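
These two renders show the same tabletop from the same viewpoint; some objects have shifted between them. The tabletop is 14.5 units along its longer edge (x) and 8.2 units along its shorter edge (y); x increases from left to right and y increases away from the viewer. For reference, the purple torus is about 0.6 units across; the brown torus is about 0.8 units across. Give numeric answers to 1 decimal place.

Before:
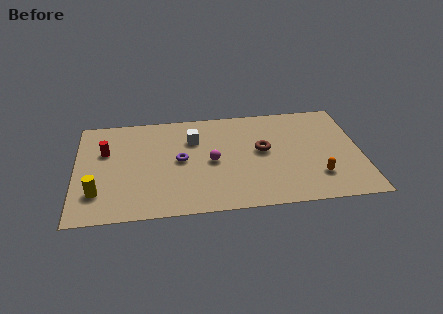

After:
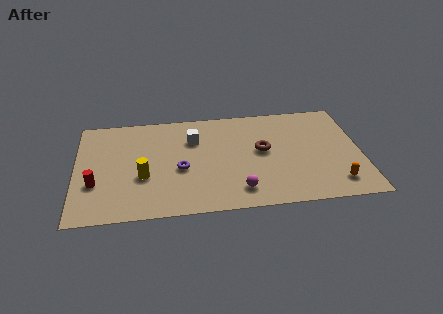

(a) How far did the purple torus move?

0.7

The purple torus was near (5.3, 4.2) before and (5.3, 3.5) after, so it travelled √(0.0² + 0.7²) ≈ 0.7 units.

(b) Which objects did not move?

the white cube and the brown torus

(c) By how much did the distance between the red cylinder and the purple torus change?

+0.4

The distance was about 4.0 in the first image and 4.4 in the second, so they moved 0.4 units further apart.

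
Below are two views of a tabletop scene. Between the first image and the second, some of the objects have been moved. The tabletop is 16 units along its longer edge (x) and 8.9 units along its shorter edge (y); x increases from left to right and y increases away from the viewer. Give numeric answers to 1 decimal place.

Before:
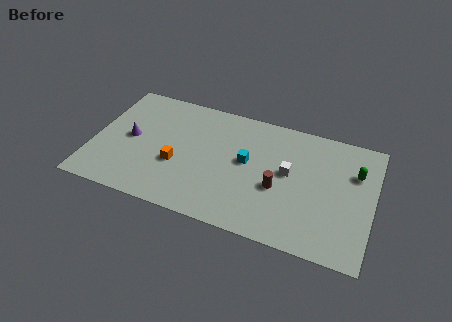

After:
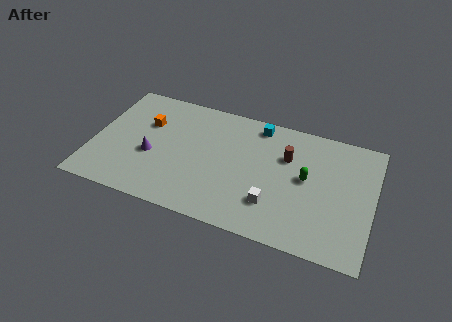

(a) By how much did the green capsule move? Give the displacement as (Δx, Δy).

(-2.7, -1.3)

The green capsule was at about (14.9, 6.1) and moved to about (12.2, 4.8).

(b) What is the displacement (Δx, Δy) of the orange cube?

(-2.0, 2.5)

The orange cube was at about (4.9, 3.4) and moved to about (2.9, 5.9).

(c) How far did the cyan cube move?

2.9

The cyan cube was near (8.8, 4.9) before and (9.2, 7.8) after, so it travelled √(0.4² + 2.9²) ≈ 2.9 units.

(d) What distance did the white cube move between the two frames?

2.6

The white cube moved from about (11.2, 4.9) to (10.5, 2.4), a distance of √(0.7² + 2.5²) ≈ 2.6.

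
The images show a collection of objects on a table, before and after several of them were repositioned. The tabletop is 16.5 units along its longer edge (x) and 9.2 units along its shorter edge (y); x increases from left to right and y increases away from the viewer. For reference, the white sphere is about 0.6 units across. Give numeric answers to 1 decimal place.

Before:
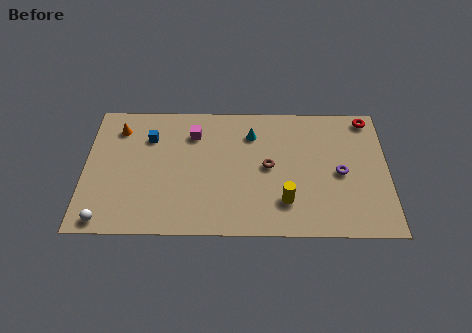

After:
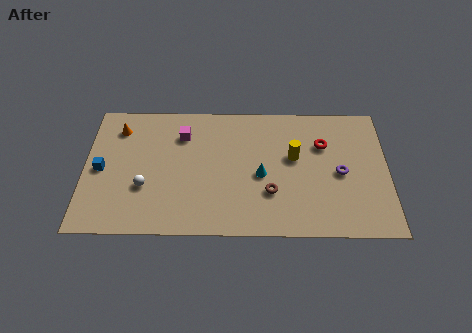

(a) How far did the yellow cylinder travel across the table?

3.1

From (10.9, 2.3) to (11.4, 5.4), the yellow cylinder covered √(0.5² + 3.1²) ≈ 3.1 units.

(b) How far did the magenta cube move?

0.6

The magenta cube moved from about (5.9, 7.0) to (5.3, 6.9), a distance of √(0.6² + 0.1²) ≈ 0.6.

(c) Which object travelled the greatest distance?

the blue cube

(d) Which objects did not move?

the orange cone and the purple torus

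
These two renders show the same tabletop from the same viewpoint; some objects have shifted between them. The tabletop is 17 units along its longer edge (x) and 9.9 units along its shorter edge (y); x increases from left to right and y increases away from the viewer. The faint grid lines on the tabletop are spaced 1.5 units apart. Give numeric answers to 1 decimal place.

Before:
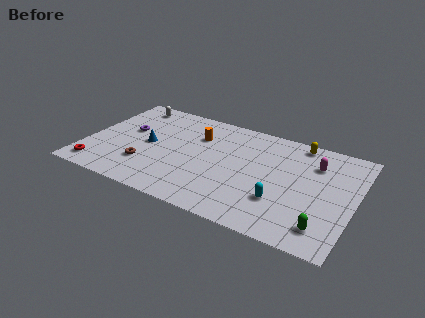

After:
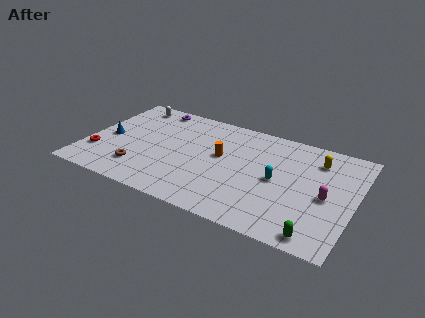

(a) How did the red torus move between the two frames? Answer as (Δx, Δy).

(-0.2, 1.4)

The red torus started near (1.1, 1.4) and ended near (0.9, 2.8).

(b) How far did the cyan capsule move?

1.8

From (12.6, 3.0) to (12.2, 4.8), the cyan capsule covered √(0.4² + 1.8²) ≈ 1.8 units.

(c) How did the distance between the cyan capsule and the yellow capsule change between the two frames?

-2.3

They were about 5.9 units apart before and 3.6 after — 2.3 units closer together.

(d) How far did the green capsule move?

0.9

From (15.4, 1.8) to (15.1, 1.0), the green capsule covered √(0.3² + 0.8²) ≈ 0.9 units.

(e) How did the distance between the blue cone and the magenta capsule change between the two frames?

+3.3

They were about 10.7 units apart before and 14.0 after — 3.3 units further apart.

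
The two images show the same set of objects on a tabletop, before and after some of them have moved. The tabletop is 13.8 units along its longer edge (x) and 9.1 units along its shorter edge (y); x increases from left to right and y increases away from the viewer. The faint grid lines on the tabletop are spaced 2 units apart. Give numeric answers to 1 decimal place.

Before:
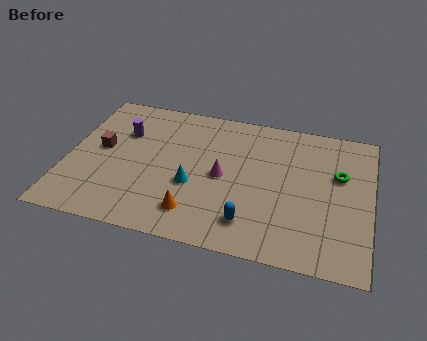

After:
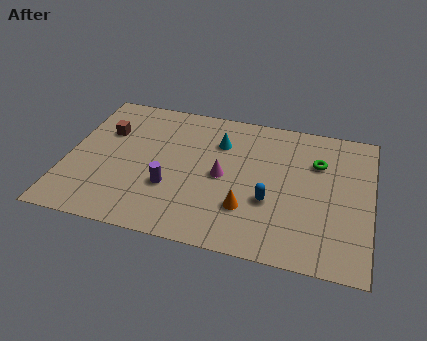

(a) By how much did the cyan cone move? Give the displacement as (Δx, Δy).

(1.0, 3.1)

The cyan cone started near (5.8, 3.5) and ended near (6.8, 6.6).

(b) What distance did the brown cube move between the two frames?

1.2

From (1.5, 4.9) to (1.6, 6.1), the brown cube covered √(0.1² + 1.2²) ≈ 1.2 units.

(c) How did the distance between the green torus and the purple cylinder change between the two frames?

-2.7

The distance was about 9.9 in the first image and 7.2 in the second, so they moved 2.7 units closer together.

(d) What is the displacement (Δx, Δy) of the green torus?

(-1.0, 0.6)

From the two frames, the green torus sits at roughly (12.3, 5.7) before and (11.3, 6.3) after.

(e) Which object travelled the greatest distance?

the purple cylinder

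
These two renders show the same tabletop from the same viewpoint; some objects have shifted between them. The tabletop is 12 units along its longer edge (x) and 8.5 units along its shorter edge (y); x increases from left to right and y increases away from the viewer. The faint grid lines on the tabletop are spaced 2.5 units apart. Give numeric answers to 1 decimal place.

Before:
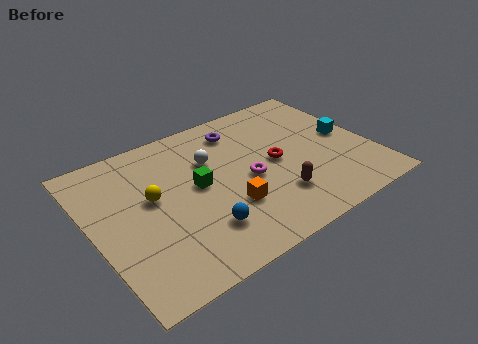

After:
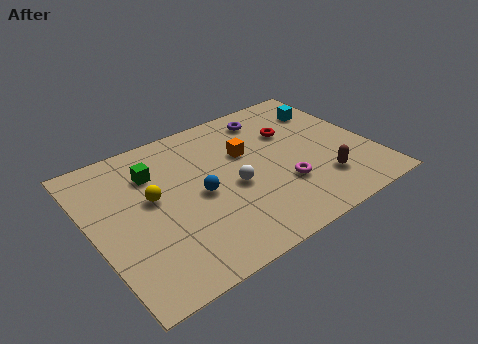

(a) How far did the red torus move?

1.8

The red torus moved from about (7.9, 4.2) to (8.9, 5.7), a distance of √(1.0² + 1.5²) ≈ 1.8.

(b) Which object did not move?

the yellow sphere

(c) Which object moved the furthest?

the orange cube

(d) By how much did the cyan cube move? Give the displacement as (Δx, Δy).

(-0.4, 2.1)

The cyan cube was at about (11.1, 4.3) and moved to about (10.7, 6.4).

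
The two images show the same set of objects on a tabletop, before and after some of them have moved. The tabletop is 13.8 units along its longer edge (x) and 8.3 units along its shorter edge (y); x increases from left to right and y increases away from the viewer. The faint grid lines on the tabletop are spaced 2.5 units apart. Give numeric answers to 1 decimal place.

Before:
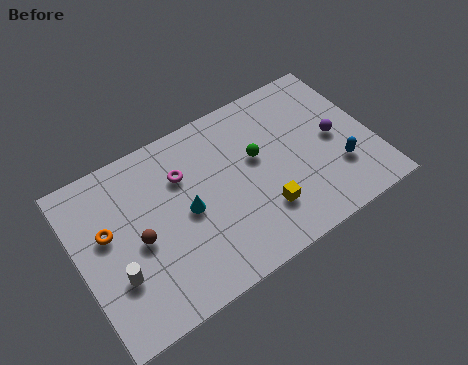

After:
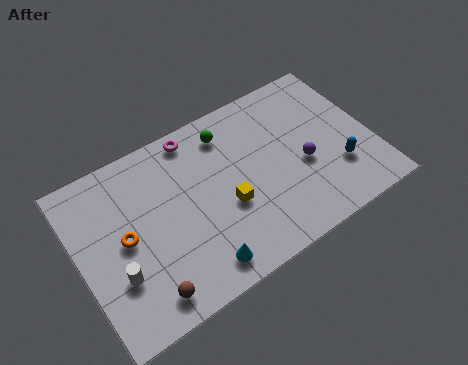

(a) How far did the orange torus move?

1.0

The orange torus moved from about (1.4, 4.9) to (2.1, 4.2), a distance of √(0.7² + 0.7²) ≈ 1.0.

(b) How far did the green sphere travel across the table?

2.2

The green sphere was near (8.5, 4.9) before and (7.4, 6.8) after, so it travelled √(1.1² + 1.9²) ≈ 2.2 units.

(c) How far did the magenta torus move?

1.8

From (5.1, 5.8) to (5.9, 7.4), the magenta torus covered √(0.8² + 1.6²) ≈ 1.8 units.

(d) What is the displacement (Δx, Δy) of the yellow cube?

(-1.5, 1.1)

From the two frames, the yellow cube sits at roughly (8.3, 2.2) before and (6.8, 3.3) after.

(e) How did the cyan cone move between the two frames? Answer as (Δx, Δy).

(0.1, -2.8)

The cyan cone was at about (5.0, 4.0) and moved to about (5.1, 1.2).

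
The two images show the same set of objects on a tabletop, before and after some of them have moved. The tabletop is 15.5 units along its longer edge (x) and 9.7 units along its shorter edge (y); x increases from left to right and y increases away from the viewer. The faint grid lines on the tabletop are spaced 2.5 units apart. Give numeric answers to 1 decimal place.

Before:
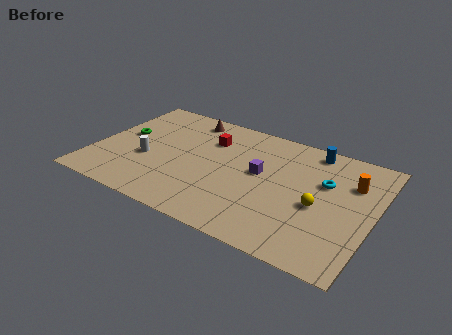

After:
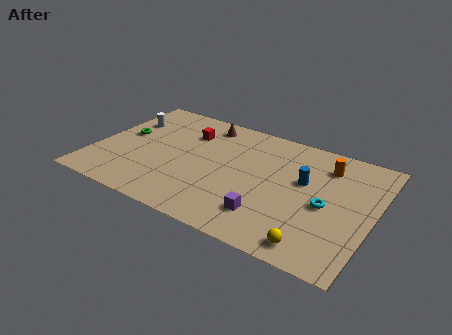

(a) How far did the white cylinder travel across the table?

3.4

The white cylinder was near (3.0, 3.8) before and (1.3, 6.8) after, so it travelled √(1.7² + 3.0²) ≈ 3.4 units.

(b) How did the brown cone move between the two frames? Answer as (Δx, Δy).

(1.0, -0.1)

The brown cone was at about (4.6, 8.4) and moved to about (5.6, 8.3).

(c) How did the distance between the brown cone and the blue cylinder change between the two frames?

-0.6

The distance was about 7.1 in the first image and 6.5 in the second, so they moved 0.6 units closer together.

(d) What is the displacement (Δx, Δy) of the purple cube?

(0.9, -3.2)

From the two frames, the purple cube sits at roughly (9.2, 5.4) before and (10.1, 2.2) after.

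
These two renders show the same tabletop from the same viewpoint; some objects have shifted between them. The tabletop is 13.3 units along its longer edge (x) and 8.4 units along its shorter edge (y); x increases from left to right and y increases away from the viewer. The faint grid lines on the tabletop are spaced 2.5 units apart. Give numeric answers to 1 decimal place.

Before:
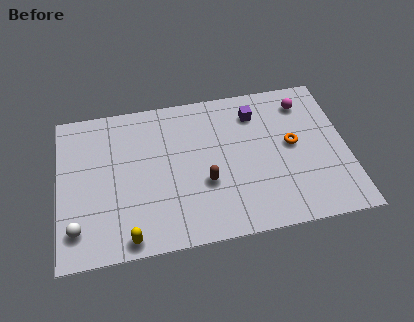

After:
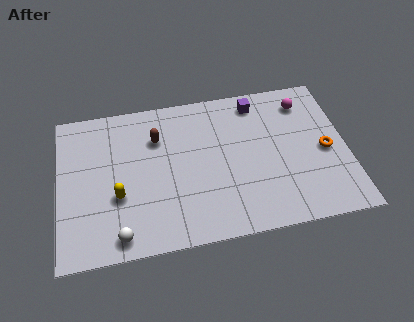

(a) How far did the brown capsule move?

3.6

The brown capsule was near (6.7, 3.1) before and (4.6, 6.0) after, so it travelled √(2.1² + 2.9²) ≈ 3.6 units.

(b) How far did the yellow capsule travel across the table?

2.3

From (3.1, 0.8) to (2.7, 3.1), the yellow capsule covered √(0.4² + 2.3²) ≈ 2.3 units.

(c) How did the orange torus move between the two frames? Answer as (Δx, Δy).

(1.5, -0.6)

The orange torus started near (10.8, 4.5) and ended near (12.3, 3.9).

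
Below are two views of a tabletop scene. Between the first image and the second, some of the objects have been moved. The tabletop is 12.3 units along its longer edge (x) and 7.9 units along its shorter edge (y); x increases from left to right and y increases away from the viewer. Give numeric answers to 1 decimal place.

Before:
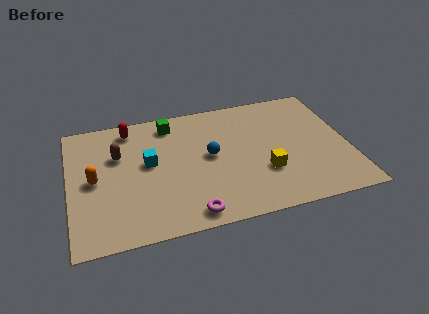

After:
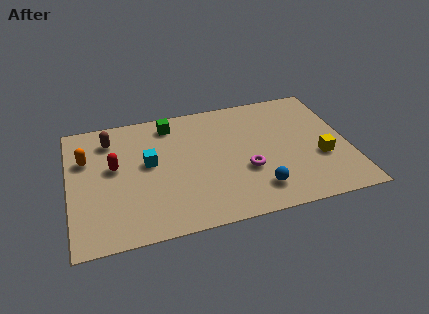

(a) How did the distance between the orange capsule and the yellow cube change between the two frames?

+3.0

They were about 7.5 units apart before and 10.5 after — 3.0 units further apart.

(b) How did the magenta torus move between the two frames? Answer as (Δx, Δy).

(2.6, 2.0)

From the two frames, the magenta torus sits at roughly (5.1, 0.9) before and (7.7, 2.9) after.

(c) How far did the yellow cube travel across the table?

2.5

The yellow cube was near (8.5, 2.6) before and (11.0, 2.9) after, so it travelled √(2.5² + 0.3²) ≈ 2.5 units.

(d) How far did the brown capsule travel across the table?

1.1

The brown capsule moved from about (2.2, 5.2) to (1.9, 6.3), a distance of √(0.3² + 1.1²) ≈ 1.1.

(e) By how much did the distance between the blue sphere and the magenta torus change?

-2.1

They were about 3.5 units apart before and 1.4 after — 2.1 units closer together.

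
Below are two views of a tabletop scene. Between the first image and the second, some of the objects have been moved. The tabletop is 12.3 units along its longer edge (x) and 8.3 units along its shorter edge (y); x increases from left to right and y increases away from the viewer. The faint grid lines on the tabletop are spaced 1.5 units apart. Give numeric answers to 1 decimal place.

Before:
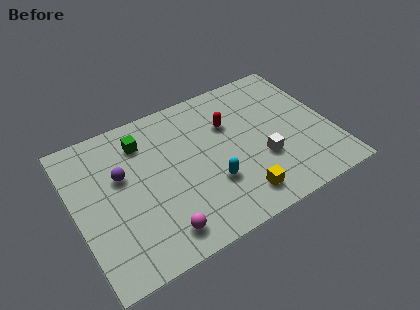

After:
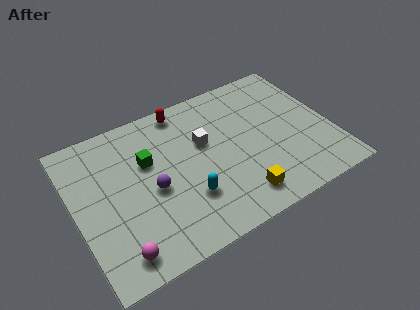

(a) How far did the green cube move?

1.2

The green cube was near (3.5, 6.5) before and (3.6, 5.3) after, so it travelled √(0.1² + 1.2²) ≈ 1.2 units.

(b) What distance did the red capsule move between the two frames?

2.7

The red capsule was near (7.6, 5.6) before and (5.6, 7.4) after, so it travelled √(2.0² + 1.8²) ≈ 2.7 units.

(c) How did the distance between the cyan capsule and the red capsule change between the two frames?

+1.7

Before: roughly 3.2 units apart; after: 4.9. That's 1.7 units further apart.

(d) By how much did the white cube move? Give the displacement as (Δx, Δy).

(-2.5, 2.2)

The white cube started near (8.8, 2.9) and ended near (6.3, 5.1).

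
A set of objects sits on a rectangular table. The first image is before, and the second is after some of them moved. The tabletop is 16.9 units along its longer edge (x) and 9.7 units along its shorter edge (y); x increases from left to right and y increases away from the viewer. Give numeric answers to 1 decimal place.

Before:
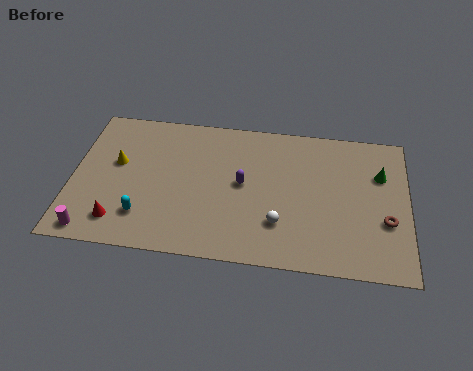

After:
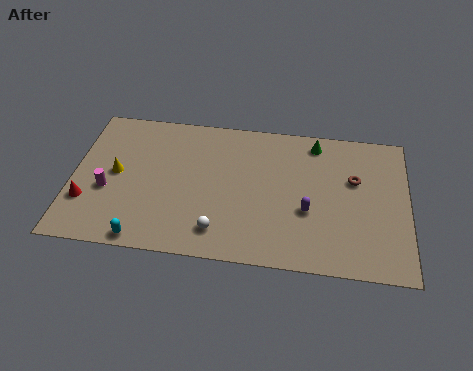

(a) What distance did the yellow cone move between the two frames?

0.7

The yellow cone was near (2.2, 5.7) before and (2.2, 5.0) after, so it travelled √(0.0² + 0.7²) ≈ 0.7 units.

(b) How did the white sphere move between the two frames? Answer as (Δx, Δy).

(-3.0, -0.9)

From the two frames, the white sphere sits at roughly (10.5, 2.7) before and (7.5, 1.8) after.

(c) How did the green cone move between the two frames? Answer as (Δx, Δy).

(-3.3, 1.8)

The green cone was at about (15.5, 6.6) and moved to about (12.2, 8.4).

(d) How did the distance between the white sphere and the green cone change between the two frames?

+1.8

The distance was about 6.3 in the first image and 8.1 in the second, so they moved 1.8 units further apart.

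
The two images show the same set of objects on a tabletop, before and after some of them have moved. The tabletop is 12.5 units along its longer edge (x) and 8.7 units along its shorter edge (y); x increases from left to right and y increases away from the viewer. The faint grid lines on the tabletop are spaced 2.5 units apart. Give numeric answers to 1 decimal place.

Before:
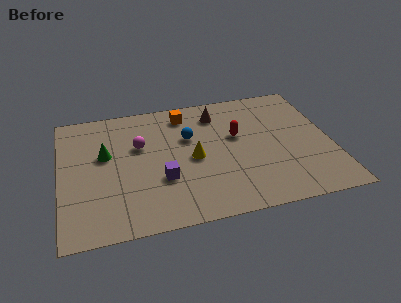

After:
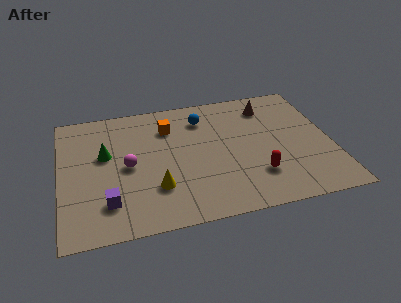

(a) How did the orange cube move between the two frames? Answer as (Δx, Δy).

(-0.8, -0.8)

The orange cube was at about (5.9, 7.3) and moved to about (5.1, 6.5).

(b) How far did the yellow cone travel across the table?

2.4

The yellow cone was near (6.1, 4.1) before and (4.3, 2.5) after, so it travelled √(1.8² + 1.6²) ≈ 2.4 units.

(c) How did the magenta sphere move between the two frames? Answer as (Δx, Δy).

(-0.6, -1.3)

The magenta sphere started near (3.7, 5.5) and ended near (3.1, 4.2).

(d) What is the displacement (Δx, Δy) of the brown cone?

(2.4, 0.0)

The brown cone was at about (7.4, 7.0) and moved to about (9.8, 7.0).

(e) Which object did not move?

the green cone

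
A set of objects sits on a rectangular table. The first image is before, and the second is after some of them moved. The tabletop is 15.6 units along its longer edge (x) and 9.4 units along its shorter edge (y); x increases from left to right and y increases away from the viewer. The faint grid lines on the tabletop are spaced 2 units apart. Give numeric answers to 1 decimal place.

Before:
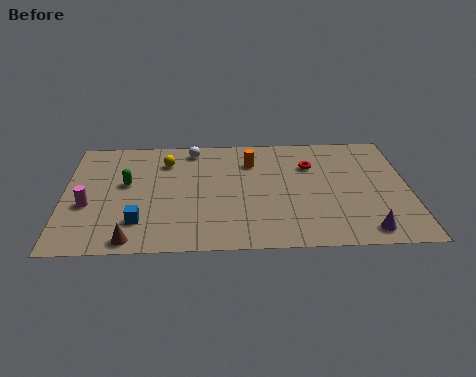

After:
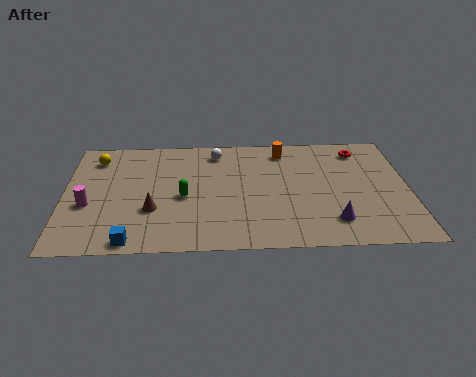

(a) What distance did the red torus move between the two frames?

2.6

The red torus was near (11.2, 6.6) before and (13.5, 7.8) after, so it travelled √(2.3² + 1.2²) ≈ 2.6 units.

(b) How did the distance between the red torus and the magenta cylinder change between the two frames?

+2.6

They were about 10.5 units apart before and 13.1 after — 2.6 units further apart.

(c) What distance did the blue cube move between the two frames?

1.5

The blue cube moved from about (3.4, 2.3) to (3.1, 0.8), a distance of √(0.3² + 1.5²) ≈ 1.5.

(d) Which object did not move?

the magenta cylinder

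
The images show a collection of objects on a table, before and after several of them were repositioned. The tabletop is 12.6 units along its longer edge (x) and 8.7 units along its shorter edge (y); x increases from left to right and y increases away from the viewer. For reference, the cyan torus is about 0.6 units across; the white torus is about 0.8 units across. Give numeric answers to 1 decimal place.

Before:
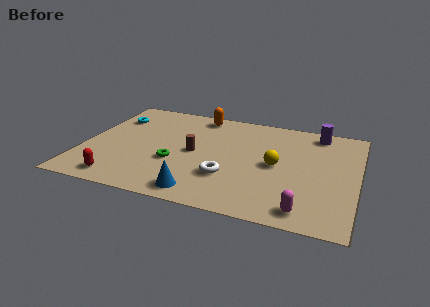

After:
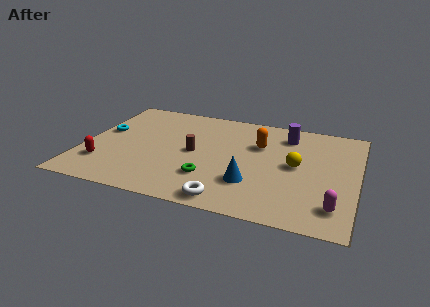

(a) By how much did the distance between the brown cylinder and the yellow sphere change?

+0.9

They were about 3.8 units apart before and 4.7 after — 0.9 units further apart.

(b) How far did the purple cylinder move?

1.5

The purple cylinder moved from about (10.6, 7.6) to (9.2, 7.0), a distance of √(1.4² + 0.6²) ≈ 1.5.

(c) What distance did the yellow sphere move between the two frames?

0.9

From (8.9, 4.3) to (9.8, 4.5), the yellow sphere covered √(0.9² + 0.2²) ≈ 0.9 units.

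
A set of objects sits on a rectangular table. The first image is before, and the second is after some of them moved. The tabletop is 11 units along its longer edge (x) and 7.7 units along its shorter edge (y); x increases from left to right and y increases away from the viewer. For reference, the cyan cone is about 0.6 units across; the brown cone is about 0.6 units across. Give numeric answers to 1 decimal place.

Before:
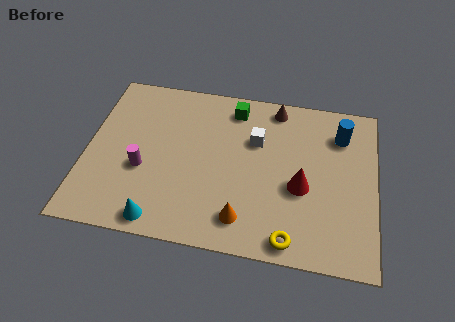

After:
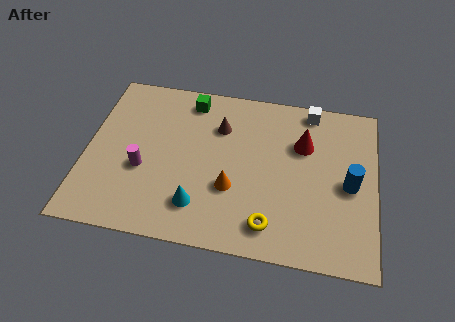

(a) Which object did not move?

the magenta cylinder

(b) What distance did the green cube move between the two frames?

1.7

The green cube moved from about (5.5, 6.5) to (3.8, 6.6), a distance of √(1.7² + 0.1²) ≈ 1.7.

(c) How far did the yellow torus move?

0.9

From (7.9, 0.8) to (7.1, 1.3), the yellow torus covered √(0.8² + 0.5²) ≈ 0.9 units.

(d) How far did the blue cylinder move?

2.3

The blue cylinder was near (9.6, 5.9) before and (10.0, 3.6) after, so it travelled √(0.4² + 2.3²) ≈ 2.3 units.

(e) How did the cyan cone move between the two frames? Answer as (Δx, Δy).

(1.4, 0.9)

The cyan cone started near (3.0, 0.8) and ended near (4.4, 1.7).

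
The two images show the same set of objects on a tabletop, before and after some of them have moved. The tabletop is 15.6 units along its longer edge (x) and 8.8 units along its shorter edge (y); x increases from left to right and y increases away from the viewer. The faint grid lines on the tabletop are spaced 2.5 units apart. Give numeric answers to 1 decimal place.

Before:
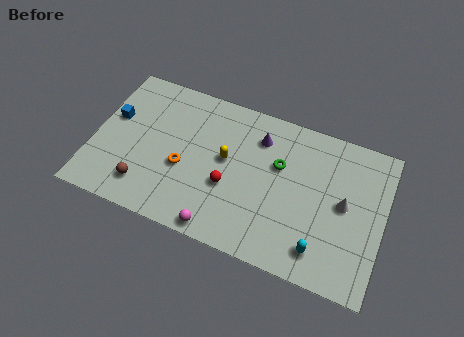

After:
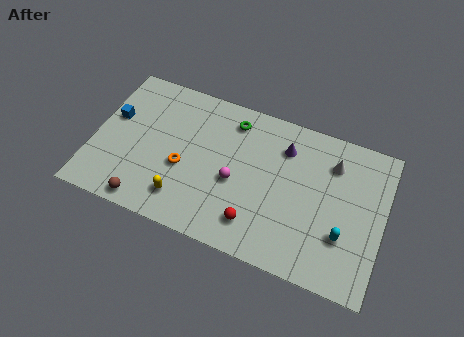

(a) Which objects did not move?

the orange torus and the blue cube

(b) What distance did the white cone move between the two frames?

2.2

From (13.5, 4.6) to (12.7, 6.7), the white cone covered √(0.8² + 2.1²) ≈ 2.2 units.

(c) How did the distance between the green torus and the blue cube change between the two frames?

-2.4

The distance was about 9.0 in the first image and 6.6 in the second, so they moved 2.4 units closer together.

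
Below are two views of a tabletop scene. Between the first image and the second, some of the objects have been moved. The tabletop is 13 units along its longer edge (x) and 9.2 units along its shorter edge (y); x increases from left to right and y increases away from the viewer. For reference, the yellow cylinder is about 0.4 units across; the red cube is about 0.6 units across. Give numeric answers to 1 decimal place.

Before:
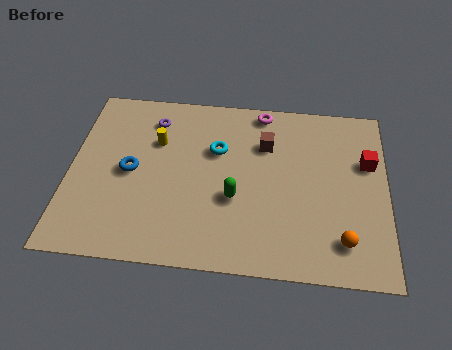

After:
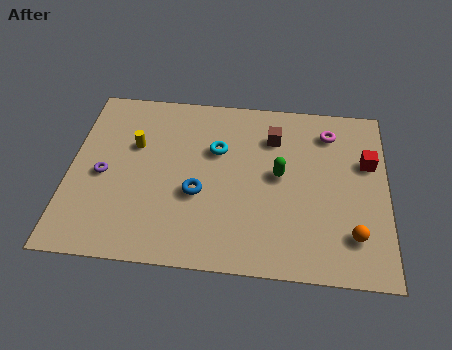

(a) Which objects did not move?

the cyan torus and the red cube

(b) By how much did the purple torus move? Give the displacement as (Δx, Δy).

(-1.9, -3.2)

The purple torus started near (3.3, 7.4) and ended near (1.4, 4.2).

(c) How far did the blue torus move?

2.9

From (2.5, 4.5) to (5.3, 3.6), the blue torus covered √(2.8² + 0.9²) ≈ 2.9 units.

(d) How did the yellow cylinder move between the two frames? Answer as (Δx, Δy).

(-0.9, -0.3)

The yellow cylinder started near (3.5, 6.2) and ended near (2.6, 5.9).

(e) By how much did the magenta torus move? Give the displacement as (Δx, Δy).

(2.8, -0.9)

The magenta torus started near (7.8, 8.3) and ended near (10.6, 7.4).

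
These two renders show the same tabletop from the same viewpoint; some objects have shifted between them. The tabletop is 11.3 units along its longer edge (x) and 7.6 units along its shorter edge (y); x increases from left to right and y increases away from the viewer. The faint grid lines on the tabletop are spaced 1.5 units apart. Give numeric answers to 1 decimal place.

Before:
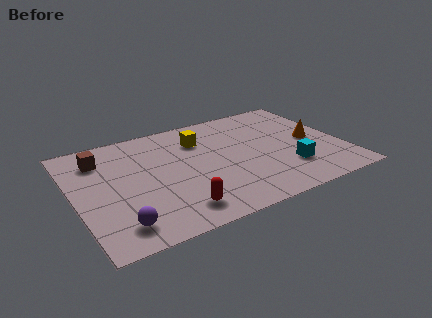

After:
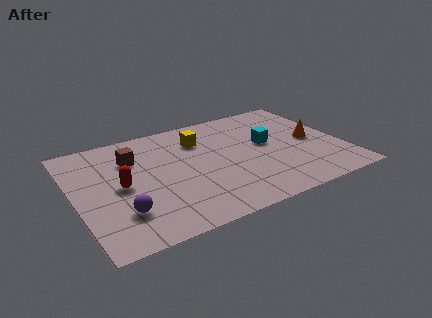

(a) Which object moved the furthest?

the red capsule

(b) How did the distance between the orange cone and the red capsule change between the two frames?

+1.6

The distance was about 6.6 in the first image and 8.2 in the second, so they moved 1.6 units further apart.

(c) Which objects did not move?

the yellow cube and the orange cone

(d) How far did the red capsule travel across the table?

3.1

The red capsule moved from about (3.9, 1.3) to (1.9, 3.7), a distance of √(2.0² + 2.4²) ≈ 3.1.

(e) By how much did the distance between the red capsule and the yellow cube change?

-0.5

Before: roughly 4.6 units apart; after: 4.1. That's 0.5 units closer together.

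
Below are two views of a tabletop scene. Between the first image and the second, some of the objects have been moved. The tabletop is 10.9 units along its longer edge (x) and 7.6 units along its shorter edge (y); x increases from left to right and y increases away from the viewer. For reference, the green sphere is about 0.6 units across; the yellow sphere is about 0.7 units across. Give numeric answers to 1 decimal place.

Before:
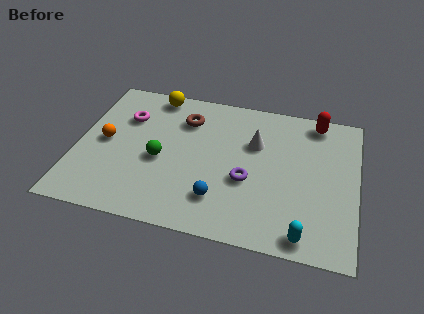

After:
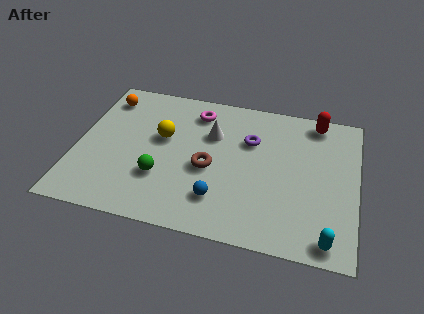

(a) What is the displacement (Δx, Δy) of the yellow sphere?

(0.5, -2.3)

The yellow sphere started near (2.8, 6.8) and ended near (3.3, 4.5).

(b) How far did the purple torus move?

2.1

The purple torus was near (6.7, 3.0) before and (6.7, 5.1) after, so it travelled √(0.0² + 2.1²) ≈ 2.1 units.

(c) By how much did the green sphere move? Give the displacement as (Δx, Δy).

(0.1, -0.9)

From the two frames, the green sphere sits at roughly (3.3, 3.3) before and (3.4, 2.4) after.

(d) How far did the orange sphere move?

2.4

From (1.1, 3.8) to (0.9, 6.2), the orange sphere covered √(0.2² + 2.4²) ≈ 2.4 units.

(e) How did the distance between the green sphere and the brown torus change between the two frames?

-0.5

The distance was about 2.5 in the first image and 2.0 in the second, so they moved 0.5 units closer together.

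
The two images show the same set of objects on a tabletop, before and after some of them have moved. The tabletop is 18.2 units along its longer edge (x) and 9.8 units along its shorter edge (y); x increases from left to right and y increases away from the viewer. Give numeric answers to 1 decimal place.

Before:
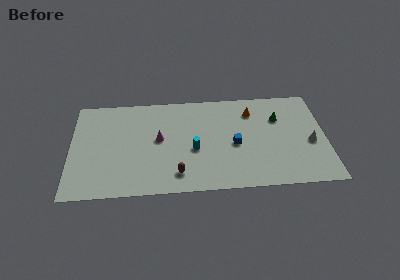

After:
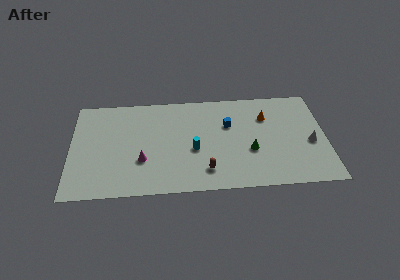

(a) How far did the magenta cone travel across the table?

2.3

The magenta cone moved from about (6.3, 5.3) to (5.1, 3.3), a distance of √(1.2² + 2.0²) ≈ 2.3.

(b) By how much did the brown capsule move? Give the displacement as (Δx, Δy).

(2.0, 0.2)

The brown capsule was at about (7.6, 1.8) and moved to about (9.6, 2.0).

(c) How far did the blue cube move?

2.0

From (11.7, 4.4) to (11.3, 6.4), the blue cube covered √(0.4² + 2.0²) ≈ 2.0 units.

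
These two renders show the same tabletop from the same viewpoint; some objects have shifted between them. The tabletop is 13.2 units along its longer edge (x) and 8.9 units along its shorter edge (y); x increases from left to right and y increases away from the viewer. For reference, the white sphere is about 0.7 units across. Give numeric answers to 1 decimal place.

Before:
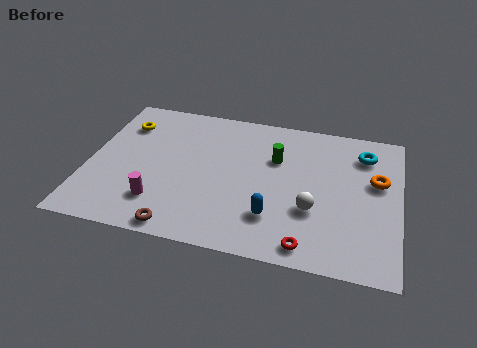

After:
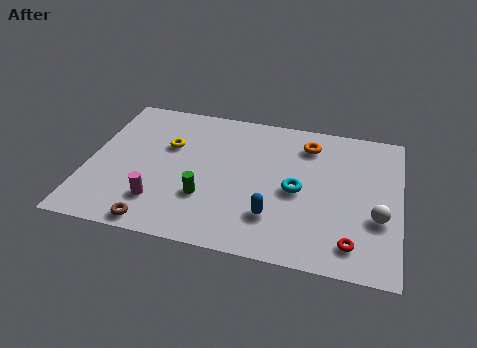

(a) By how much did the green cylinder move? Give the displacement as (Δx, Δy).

(-2.8, -3.1)

From the two frames, the green cylinder sits at roughly (7.9, 5.9) before and (5.1, 2.8) after.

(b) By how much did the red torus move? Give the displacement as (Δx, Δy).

(1.8, 0.5)

The red torus was at about (9.5, 1.0) and moved to about (11.3, 1.5).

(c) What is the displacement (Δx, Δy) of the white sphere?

(2.7, 0.1)

The white sphere started near (9.6, 3.1) and ended near (12.3, 3.2).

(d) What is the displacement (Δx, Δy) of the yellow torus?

(2.0, -1.0)

The yellow torus started near (1.3, 6.7) and ended near (3.3, 5.7).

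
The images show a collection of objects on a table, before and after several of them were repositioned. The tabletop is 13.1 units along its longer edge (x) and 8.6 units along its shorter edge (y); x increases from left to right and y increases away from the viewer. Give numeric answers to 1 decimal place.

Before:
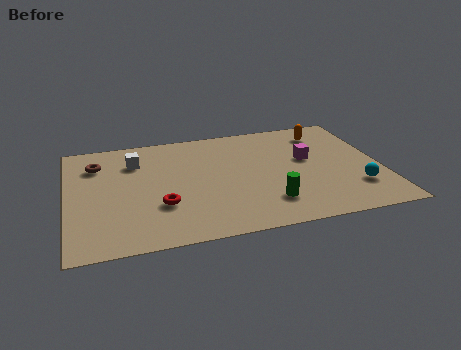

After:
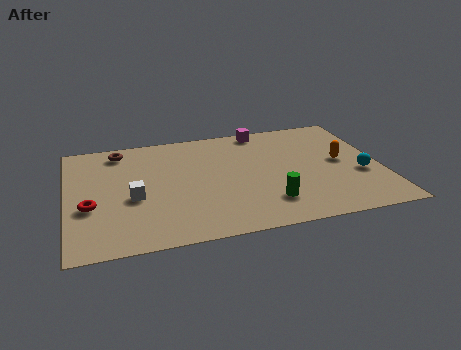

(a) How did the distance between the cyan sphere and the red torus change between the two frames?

+3.2

Before: roughly 8.1 units apart; after: 11.3. That's 3.2 units further apart.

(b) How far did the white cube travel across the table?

2.8

The white cube was near (2.9, 6.4) before and (2.7, 3.6) after, so it travelled √(0.2² + 2.8²) ≈ 2.8 units.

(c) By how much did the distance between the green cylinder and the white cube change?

-1.2

The distance was about 6.9 in the first image and 5.7 in the second, so they moved 1.2 units closer together.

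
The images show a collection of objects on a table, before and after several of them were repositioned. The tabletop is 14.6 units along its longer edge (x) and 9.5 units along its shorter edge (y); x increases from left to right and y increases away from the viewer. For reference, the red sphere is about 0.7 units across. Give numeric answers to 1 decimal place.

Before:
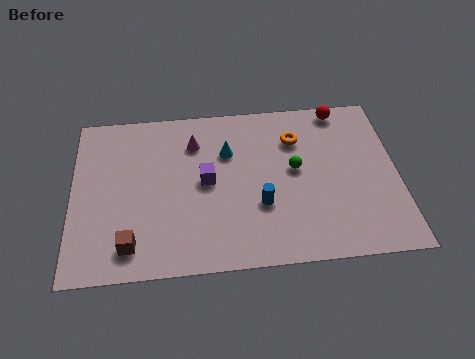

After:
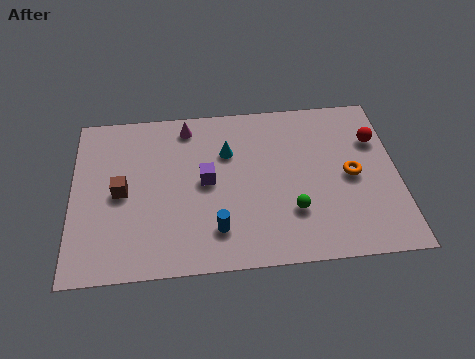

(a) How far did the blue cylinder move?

2.3

The blue cylinder was near (8.4, 3.3) before and (6.4, 2.1) after, so it travelled √(2.0² + 1.2²) ≈ 2.3 units.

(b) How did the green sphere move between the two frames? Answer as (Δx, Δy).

(-0.2, -2.4)

From the two frames, the green sphere sits at roughly (10.0, 5.2) before and (9.8, 2.8) after.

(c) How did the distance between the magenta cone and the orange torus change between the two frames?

+3.5

The distance was about 4.6 in the first image and 8.1 in the second, so they moved 3.5 units further apart.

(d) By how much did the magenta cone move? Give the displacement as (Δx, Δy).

(-0.3, 1.0)

The magenta cone started near (5.5, 7.2) and ended near (5.2, 8.2).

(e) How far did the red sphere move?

2.5

The red sphere moved from about (12.2, 8.6) to (13.7, 6.6), a distance of √(1.5² + 2.0²) ≈ 2.5.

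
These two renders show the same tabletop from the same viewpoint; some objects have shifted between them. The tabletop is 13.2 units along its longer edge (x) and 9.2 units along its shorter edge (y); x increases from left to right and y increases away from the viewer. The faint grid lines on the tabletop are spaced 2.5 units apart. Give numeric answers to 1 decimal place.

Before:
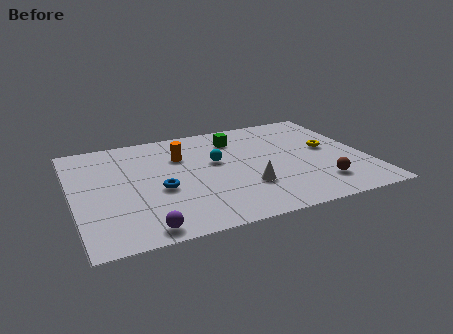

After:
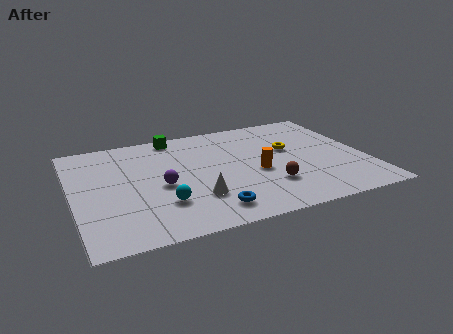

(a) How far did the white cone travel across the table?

2.3

The white cone was near (7.6, 2.8) before and (5.3, 2.6) after, so it travelled √(2.3² + 0.2²) ≈ 2.3 units.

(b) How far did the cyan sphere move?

3.9

The cyan sphere moved from about (6.5, 5.4) to (3.8, 2.6), a distance of √(2.7² + 2.8²) ≈ 3.9.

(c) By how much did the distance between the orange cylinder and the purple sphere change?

-1.6

They were about 5.9 units apart before and 4.3 after — 1.6 units closer together.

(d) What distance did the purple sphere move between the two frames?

3.4

The purple sphere moved from about (2.8, 0.9) to (3.9, 4.1), a distance of √(1.1² + 3.2²) ≈ 3.4.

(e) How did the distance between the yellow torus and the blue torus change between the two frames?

-2.2

They were about 7.9 units apart before and 5.7 after — 2.2 units closer together.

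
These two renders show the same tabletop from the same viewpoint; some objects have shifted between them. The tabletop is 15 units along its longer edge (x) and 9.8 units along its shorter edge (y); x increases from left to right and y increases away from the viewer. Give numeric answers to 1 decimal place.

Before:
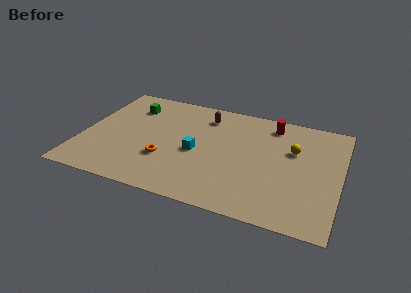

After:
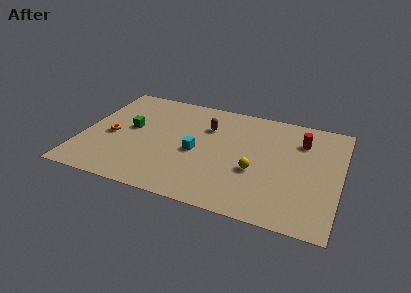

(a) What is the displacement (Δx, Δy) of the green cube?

(0.2, -2.1)

The green cube was at about (2.5, 7.5) and moved to about (2.7, 5.4).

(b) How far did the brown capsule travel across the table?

1.0

The brown capsule moved from about (6.9, 7.9) to (7.1, 6.9), a distance of √(0.2² + 1.0²) ≈ 1.0.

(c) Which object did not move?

the cyan cube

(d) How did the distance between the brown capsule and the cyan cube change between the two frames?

-1.0

Before: roughly 3.5 units apart; after: 2.5. That's 1.0 units closer together.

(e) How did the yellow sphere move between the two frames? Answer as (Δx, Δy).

(-2.0, -2.5)

The yellow sphere started near (12.2, 6.3) and ended near (10.2, 3.8).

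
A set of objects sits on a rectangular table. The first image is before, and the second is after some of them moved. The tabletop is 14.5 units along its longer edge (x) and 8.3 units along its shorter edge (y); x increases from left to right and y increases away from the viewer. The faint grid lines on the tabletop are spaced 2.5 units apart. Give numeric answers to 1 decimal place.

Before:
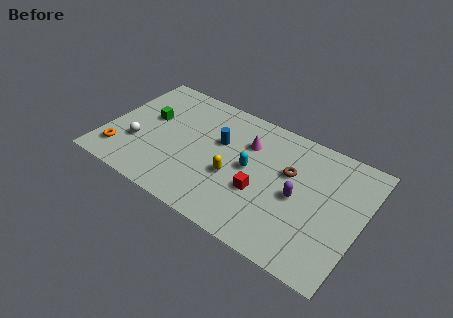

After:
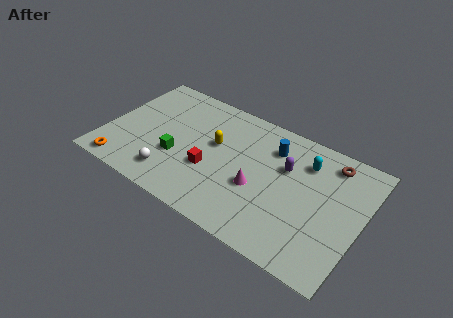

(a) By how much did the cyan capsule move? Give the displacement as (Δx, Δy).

(2.9, 2.0)

The cyan capsule was at about (8.2, 4.3) and moved to about (11.1, 6.3).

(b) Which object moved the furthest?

the cyan capsule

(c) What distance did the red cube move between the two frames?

2.9

The red cube moved from about (9.0, 3.1) to (6.1, 3.1), a distance of √(2.9² + 0.0²) ≈ 2.9.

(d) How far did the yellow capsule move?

2.1

The yellow capsule was near (7.4, 3.3) before and (6.1, 4.9) after, so it travelled √(1.3² + 1.6²) ≈ 2.1 units.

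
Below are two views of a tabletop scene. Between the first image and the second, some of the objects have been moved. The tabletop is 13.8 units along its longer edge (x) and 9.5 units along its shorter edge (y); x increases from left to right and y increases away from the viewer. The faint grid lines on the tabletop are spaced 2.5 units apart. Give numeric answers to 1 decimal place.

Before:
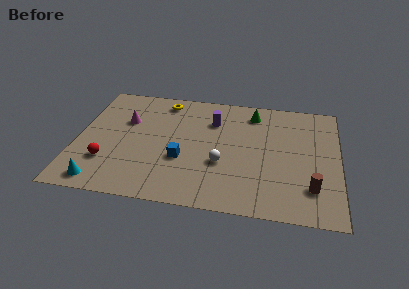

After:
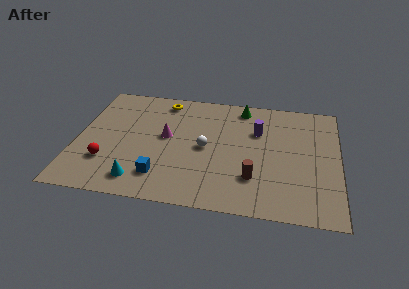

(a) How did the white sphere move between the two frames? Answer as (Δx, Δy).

(-0.9, 1.1)

The white sphere was at about (7.7, 3.5) and moved to about (6.8, 4.6).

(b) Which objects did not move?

the yellow torus and the red sphere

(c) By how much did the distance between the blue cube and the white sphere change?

+1.3

They were about 2.1 units apart before and 3.4 after — 1.3 units further apart.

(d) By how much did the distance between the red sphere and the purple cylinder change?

+1.8

They were about 6.8 units apart before and 8.6 after — 1.8 units further apart.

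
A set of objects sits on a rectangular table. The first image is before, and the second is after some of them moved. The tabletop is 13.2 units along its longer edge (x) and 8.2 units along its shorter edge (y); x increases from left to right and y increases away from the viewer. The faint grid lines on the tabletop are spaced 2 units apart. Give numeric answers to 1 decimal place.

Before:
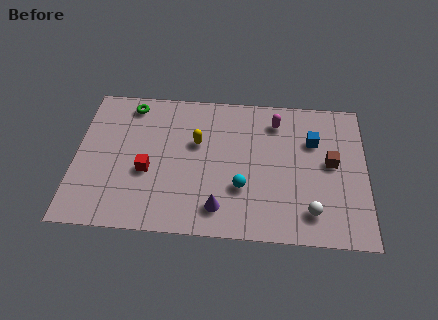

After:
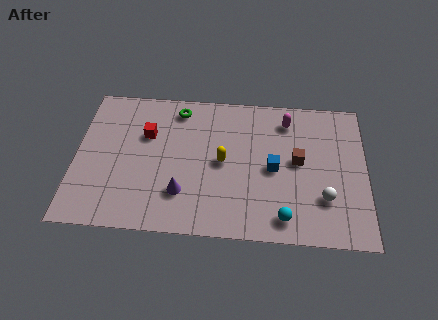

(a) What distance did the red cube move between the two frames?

2.1

The red cube was near (3.3, 3.3) before and (3.2, 5.4) after, so it travelled √(0.1² + 2.1²) ≈ 2.1 units.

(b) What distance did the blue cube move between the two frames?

2.5

The blue cube moved from about (10.8, 5.6) to (9.0, 3.9), a distance of √(1.8² + 1.7²) ≈ 2.5.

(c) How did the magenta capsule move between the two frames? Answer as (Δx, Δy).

(0.5, 0.1)

The magenta capsule started near (9.1, 6.6) and ended near (9.6, 6.7).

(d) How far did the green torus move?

2.2

The green torus moved from about (2.4, 7.1) to (4.6, 7.0), a distance of √(2.2² + 0.1²) ≈ 2.2.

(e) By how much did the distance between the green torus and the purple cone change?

-2.2

The distance was about 7.0 in the first image and 4.8 in the second, so they moved 2.2 units closer together.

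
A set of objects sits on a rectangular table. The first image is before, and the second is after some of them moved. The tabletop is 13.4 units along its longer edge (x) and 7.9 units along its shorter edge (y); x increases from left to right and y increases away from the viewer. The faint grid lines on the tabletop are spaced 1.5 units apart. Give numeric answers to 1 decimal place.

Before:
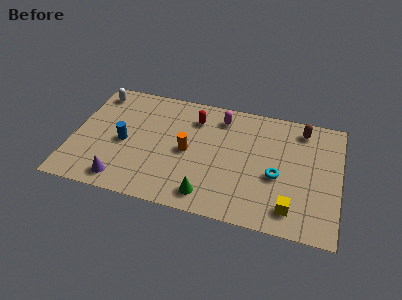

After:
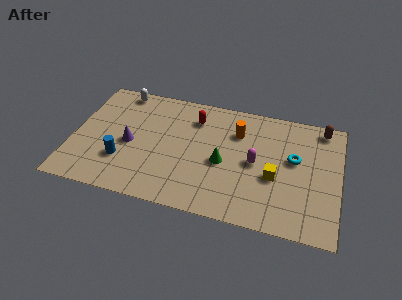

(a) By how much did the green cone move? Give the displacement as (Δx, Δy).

(0.6, 2.3)

The green cone was at about (7.0, 1.2) and moved to about (7.6, 3.5).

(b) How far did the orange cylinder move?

3.1

The orange cylinder was near (5.8, 3.8) before and (8.2, 5.7) after, so it travelled √(2.4² + 1.9²) ≈ 3.1 units.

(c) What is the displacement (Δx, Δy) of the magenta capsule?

(1.9, -2.6)

From the two frames, the magenta capsule sits at roughly (7.3, 6.5) before and (9.2, 3.9) after.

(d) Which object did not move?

the red capsule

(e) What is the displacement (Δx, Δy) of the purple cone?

(0.2, 2.5)

The purple cone was at about (2.7, 1.1) and moved to about (2.9, 3.6).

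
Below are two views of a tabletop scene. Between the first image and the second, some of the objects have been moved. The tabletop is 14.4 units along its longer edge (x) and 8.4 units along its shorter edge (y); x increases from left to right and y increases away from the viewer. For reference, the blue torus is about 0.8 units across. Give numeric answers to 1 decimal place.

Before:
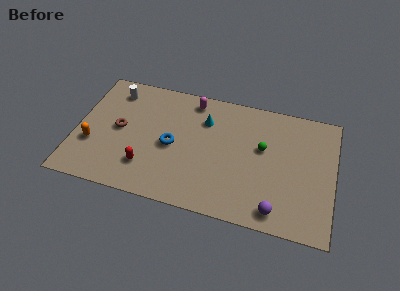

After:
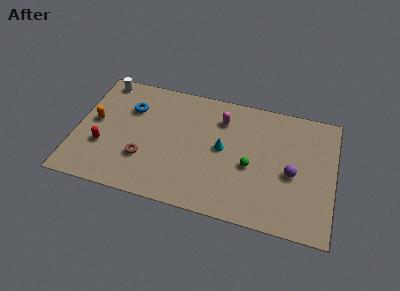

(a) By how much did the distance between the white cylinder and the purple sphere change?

+0.4

The distance was about 11.1 in the first image and 11.5 in the second, so they moved 0.4 units further apart.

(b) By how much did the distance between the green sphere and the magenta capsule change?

-1.4

They were about 4.7 units apart before and 3.3 after — 1.4 units closer together.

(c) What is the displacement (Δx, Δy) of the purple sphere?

(0.7, 2.6)

The purple sphere was at about (11.4, 1.1) and moved to about (12.1, 3.7).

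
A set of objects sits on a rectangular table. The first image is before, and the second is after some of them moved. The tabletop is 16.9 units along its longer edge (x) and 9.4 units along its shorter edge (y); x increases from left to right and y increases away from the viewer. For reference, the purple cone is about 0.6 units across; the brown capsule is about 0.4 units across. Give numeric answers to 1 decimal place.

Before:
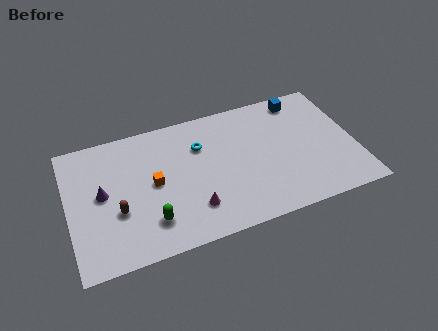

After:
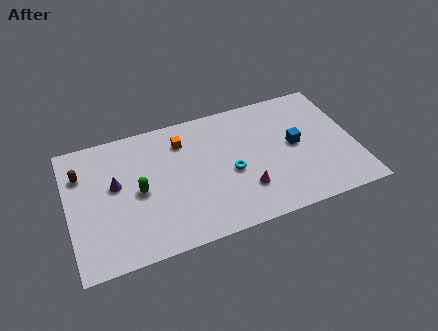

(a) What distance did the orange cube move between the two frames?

3.1

The orange cube moved from about (5.0, 4.8) to (6.9, 7.3), a distance of √(1.9² + 2.5²) ≈ 3.1.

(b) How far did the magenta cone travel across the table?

3.1

From (7.1, 2.3) to (10.2, 2.6), the magenta cone covered √(3.1² + 0.3²) ≈ 3.1 units.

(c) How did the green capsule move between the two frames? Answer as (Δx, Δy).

(-0.5, 2.3)

From the two frames, the green capsule sits at roughly (4.6, 2.2) before and (4.1, 4.5) after.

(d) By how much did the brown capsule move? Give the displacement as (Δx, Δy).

(-1.9, 3.3)

The brown capsule started near (2.8, 3.5) and ended near (0.9, 6.8).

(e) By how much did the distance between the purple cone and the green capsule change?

-2.2

They were about 3.8 units apart before and 1.6 after — 2.2 units closer together.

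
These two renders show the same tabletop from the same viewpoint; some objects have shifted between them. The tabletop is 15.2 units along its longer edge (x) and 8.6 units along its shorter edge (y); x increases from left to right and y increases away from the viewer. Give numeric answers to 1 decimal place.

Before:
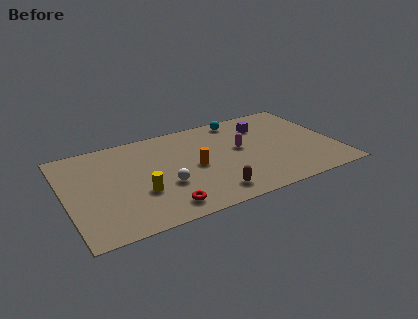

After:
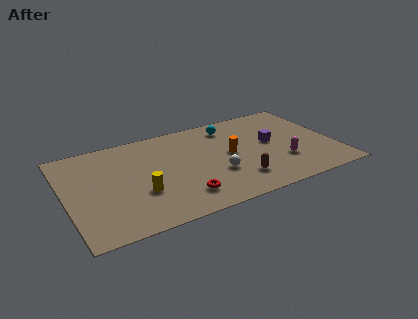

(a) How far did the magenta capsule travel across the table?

3.0

The magenta capsule was near (9.9, 4.8) before and (12.1, 2.7) after, so it travelled √(2.2² + 2.1²) ≈ 3.0 units.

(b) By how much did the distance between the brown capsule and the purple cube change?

-2.8

Before: roughly 6.3 units apart; after: 3.5. That's 2.8 units closer together.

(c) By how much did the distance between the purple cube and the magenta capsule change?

-0.3

Before: roughly 2.3 units apart; after: 2.0. That's 0.3 units closer together.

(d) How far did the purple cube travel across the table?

1.8

From (11.5, 6.5) to (11.7, 4.7), the purple cube covered √(0.2² + 1.8²) ≈ 1.8 units.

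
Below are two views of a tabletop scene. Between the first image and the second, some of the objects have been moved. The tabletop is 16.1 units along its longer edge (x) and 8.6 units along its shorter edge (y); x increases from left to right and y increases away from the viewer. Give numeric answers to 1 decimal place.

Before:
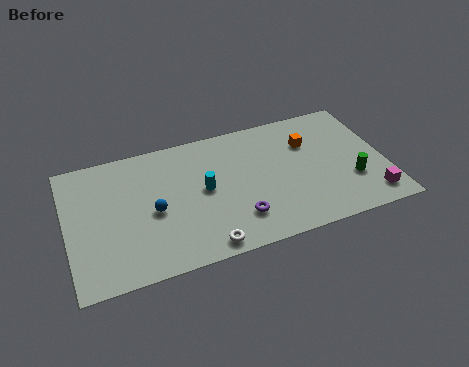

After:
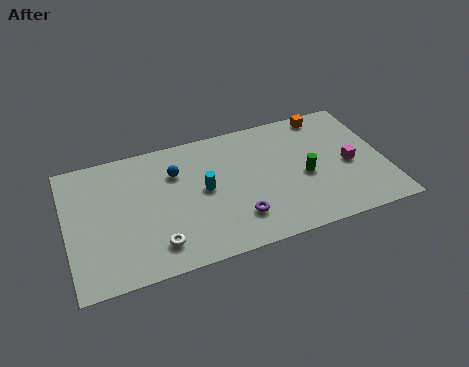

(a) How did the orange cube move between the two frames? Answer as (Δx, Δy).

(1.1, 1.7)

The orange cube started near (12.4, 6.0) and ended near (13.5, 7.7).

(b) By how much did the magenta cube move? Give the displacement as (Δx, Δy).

(-0.8, 2.5)

From the two frames, the magenta cube sits at roughly (15.1, 1.4) before and (14.3, 3.9) after.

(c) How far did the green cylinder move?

2.5

The green cylinder moved from about (14.3, 2.8) to (12.0, 3.8), a distance of √(2.3² + 1.0²) ≈ 2.5.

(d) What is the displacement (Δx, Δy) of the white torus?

(-2.3, 0.8)

From the two frames, the white torus sits at roughly (6.6, 0.9) before and (4.3, 1.7) after.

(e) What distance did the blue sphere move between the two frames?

2.6

From (4.3, 3.9) to (5.6, 6.1), the blue sphere covered √(1.3² + 2.2²) ≈ 2.6 units.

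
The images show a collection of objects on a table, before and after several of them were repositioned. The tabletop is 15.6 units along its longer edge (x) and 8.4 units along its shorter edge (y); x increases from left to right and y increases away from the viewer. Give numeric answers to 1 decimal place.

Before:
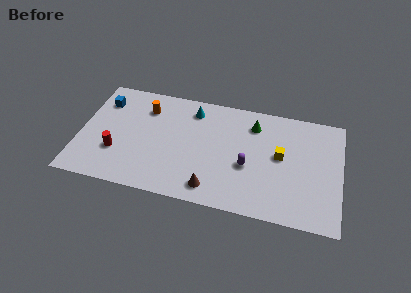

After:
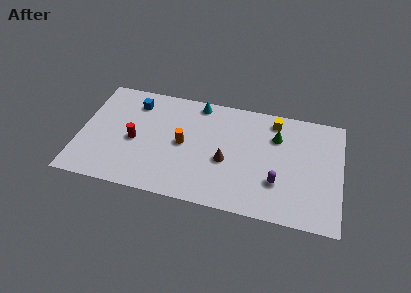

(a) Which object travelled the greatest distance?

the orange cylinder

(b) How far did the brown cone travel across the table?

2.3

The brown cone moved from about (8.1, 1.3) to (8.8, 3.5), a distance of √(0.7² + 2.2²) ≈ 2.3.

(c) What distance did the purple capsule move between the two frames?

2.0

From (10.1, 3.4) to (11.9, 2.6), the purple capsule covered √(1.8² + 0.8²) ≈ 2.0 units.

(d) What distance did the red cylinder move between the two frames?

1.5

From (2.3, 2.7) to (3.3, 3.8), the red cylinder covered √(1.0² + 1.1²) ≈ 1.5 units.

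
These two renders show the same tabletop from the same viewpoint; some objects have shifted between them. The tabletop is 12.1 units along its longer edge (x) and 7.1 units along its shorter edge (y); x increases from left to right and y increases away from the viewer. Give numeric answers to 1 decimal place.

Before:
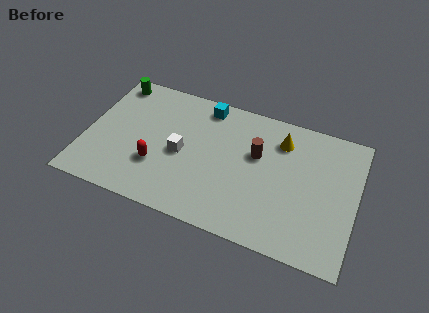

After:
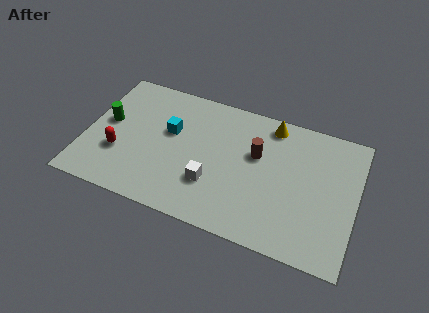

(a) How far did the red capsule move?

1.7

The red capsule was near (3.3, 2.3) before and (1.6, 2.4) after, so it travelled √(1.7² + 0.1²) ≈ 1.7 units.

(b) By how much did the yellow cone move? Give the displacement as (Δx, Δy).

(-0.5, 0.7)

From the two frames, the yellow cone sits at roughly (8.6, 5.5) before and (8.1, 6.2) after.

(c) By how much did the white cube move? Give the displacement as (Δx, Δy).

(1.5, -1.1)

The white cube started near (4.3, 3.3) and ended near (5.8, 2.2).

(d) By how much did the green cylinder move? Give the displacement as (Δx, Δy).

(0.0, -2.3)

From the two frames, the green cylinder sits at roughly (0.9, 6.2) before and (0.9, 3.9) after.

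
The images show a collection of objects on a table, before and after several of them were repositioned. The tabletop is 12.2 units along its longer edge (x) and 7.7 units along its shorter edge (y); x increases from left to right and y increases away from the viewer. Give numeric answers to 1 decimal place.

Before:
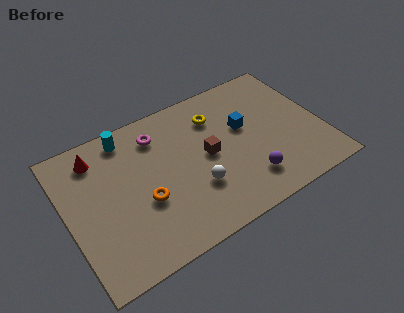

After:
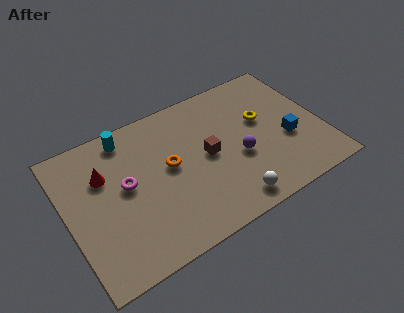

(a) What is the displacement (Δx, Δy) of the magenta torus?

(-1.8, -1.9)

The magenta torus was at about (4.6, 6.1) and moved to about (2.8, 4.2).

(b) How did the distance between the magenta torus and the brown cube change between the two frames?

+0.9

Before: roughly 3.0 units apart; after: 3.9. That's 0.9 units further apart.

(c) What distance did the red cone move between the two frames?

1.1

The red cone moved from about (1.7, 6.3) to (1.9, 5.2), a distance of √(0.2² + 1.1²) ≈ 1.1.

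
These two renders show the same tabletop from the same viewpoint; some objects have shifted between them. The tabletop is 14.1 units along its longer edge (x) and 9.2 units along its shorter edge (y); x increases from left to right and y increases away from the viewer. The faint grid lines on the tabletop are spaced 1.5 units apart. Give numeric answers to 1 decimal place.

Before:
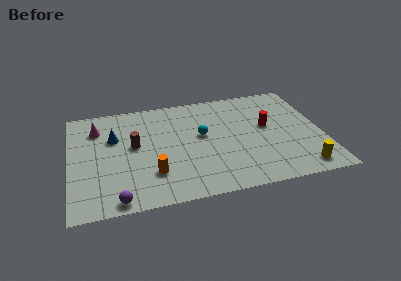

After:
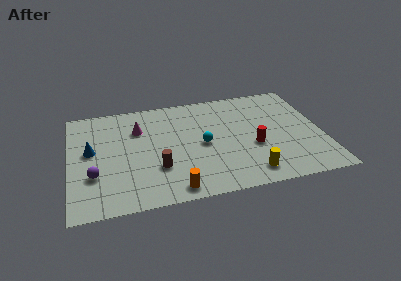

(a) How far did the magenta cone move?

2.4

The magenta cone was near (1.6, 7.0) before and (3.9, 6.5) after, so it travelled √(2.3² + 0.5²) ≈ 2.4 units.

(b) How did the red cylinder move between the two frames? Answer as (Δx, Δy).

(-0.9, -1.6)

The red cylinder started near (11.1, 5.2) and ended near (10.2, 3.6).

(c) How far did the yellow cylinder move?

2.9

From (12.7, 1.2) to (9.8, 1.4), the yellow cylinder covered √(2.9² + 0.2²) ≈ 2.9 units.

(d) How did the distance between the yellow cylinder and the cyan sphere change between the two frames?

-2.8

The distance was about 6.6 in the first image and 3.8 in the second, so they moved 2.8 units closer together.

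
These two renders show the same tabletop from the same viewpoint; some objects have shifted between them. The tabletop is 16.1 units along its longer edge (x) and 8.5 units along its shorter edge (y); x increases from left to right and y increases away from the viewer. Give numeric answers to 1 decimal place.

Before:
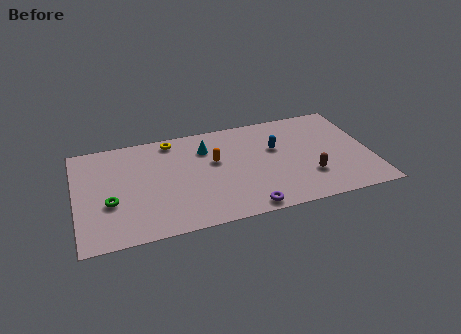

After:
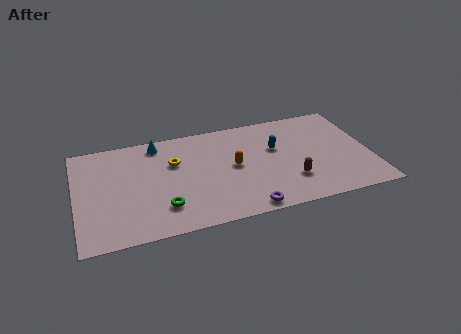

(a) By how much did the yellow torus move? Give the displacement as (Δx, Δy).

(0.0, -1.9)

The yellow torus was at about (5.4, 7.5) and moved to about (5.4, 5.6).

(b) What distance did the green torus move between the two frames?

3.0

The green torus was near (1.8, 3.2) before and (4.6, 2.1) after, so it travelled √(2.8² + 1.1²) ≈ 3.0 units.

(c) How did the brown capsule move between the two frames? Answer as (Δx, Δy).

(-1.0, -0.1)

The brown capsule was at about (12.6, 2.5) and moved to about (11.6, 2.4).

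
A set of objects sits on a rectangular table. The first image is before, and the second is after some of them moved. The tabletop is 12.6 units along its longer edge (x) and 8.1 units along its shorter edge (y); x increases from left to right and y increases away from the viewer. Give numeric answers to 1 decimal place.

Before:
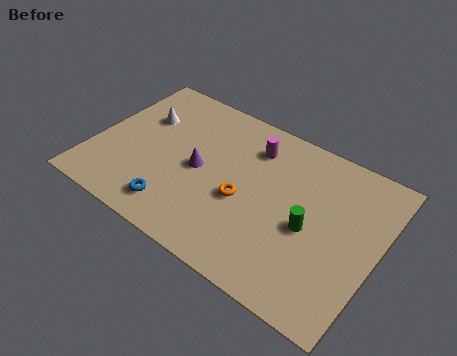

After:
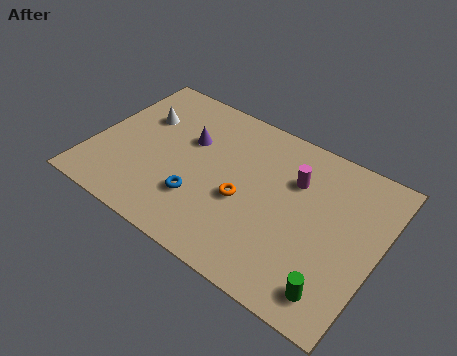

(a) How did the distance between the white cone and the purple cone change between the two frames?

-1.1

They were about 3.3 units apart before and 2.2 after — 1.1 units closer together.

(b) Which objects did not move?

the orange torus and the white cone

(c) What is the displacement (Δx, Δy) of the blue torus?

(0.9, 1.0)

The blue torus started near (4.1, 1.4) and ended near (5.0, 2.4).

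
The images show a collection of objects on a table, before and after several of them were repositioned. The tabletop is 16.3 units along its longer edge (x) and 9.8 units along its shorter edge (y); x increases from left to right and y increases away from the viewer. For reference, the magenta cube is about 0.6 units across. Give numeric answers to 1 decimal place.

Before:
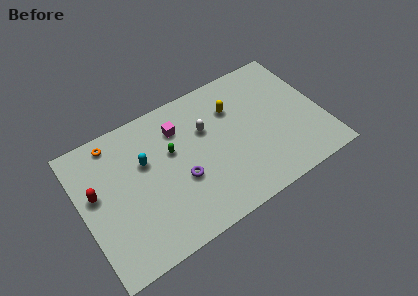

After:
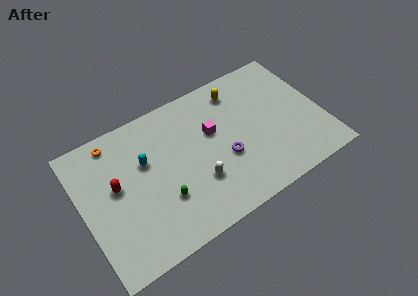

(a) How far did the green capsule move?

3.1

From (6.2, 6.0) to (5.1, 3.1), the green capsule covered √(1.1² + 2.9²) ≈ 3.1 units.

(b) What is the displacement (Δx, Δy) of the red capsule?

(1.3, -0.2)

From the two frames, the red capsule sits at roughly (1.0, 5.7) before and (2.3, 5.5) after.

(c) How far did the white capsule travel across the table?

3.5

The white capsule was near (8.6, 6.4) before and (7.5, 3.1) after, so it travelled √(1.1² + 3.3²) ≈ 3.5 units.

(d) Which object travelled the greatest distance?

the white capsule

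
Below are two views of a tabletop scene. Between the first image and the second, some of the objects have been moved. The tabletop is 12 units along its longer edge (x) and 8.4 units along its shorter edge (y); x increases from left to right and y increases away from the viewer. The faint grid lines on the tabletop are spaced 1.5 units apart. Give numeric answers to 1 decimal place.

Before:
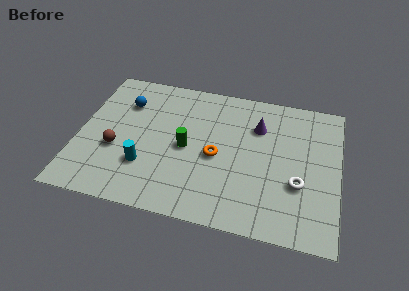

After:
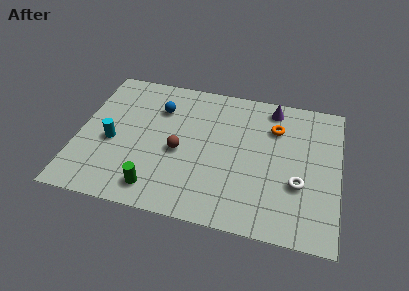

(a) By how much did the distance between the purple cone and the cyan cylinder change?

+2.0

Before: roughly 6.1 units apart; after: 8.1. That's 2.0 units further apart.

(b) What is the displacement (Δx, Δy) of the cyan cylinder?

(-1.6, 1.1)

The cyan cylinder started near (3.2, 2.5) and ended near (1.6, 3.6).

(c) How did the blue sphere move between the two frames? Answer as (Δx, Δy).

(1.6, 0.0)

The blue sphere started near (2.0, 6.1) and ended near (3.6, 6.1).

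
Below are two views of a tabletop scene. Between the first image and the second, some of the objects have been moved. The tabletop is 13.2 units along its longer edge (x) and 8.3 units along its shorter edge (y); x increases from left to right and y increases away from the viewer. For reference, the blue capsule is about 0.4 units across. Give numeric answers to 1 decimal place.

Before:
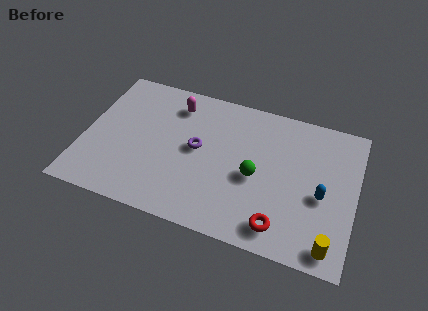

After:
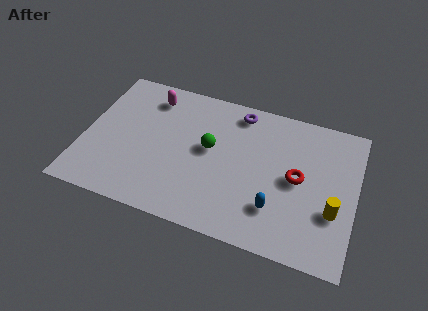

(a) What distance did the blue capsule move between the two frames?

2.5

The blue capsule moved from about (11.6, 3.6) to (9.5, 2.2), a distance of √(2.1² + 1.4²) ≈ 2.5.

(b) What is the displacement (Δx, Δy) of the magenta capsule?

(-1.2, 0.1)

The magenta capsule started near (4.2, 6.7) and ended near (3.0, 6.8).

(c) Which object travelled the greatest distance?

the purple torus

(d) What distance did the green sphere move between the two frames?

2.5

The green sphere was near (8.4, 3.7) before and (6.1, 4.6) after, so it travelled √(2.3² + 0.9²) ≈ 2.5 units.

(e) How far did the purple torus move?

3.3

The purple torus moved from about (5.5, 4.4) to (7.3, 7.2), a distance of √(1.8² + 2.8²) ≈ 3.3.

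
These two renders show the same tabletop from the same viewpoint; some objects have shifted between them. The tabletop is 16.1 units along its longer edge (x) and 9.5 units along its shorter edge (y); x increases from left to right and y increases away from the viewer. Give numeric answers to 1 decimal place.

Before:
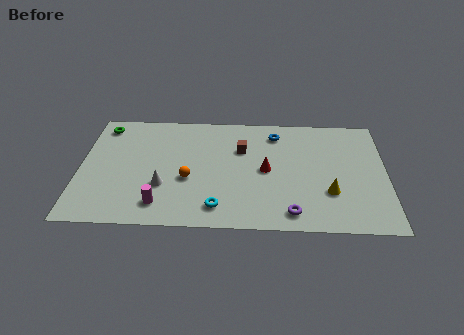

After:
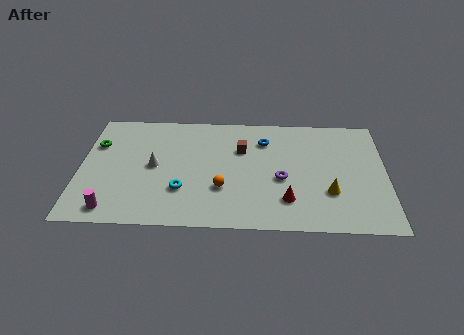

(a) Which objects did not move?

the yellow cone and the brown cube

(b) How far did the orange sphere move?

1.9

The orange sphere moved from about (5.7, 3.8) to (7.5, 3.1), a distance of √(1.8² + 0.7²) ≈ 1.9.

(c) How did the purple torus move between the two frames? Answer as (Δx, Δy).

(-0.5, 2.7)

From the two frames, the purple torus sits at roughly (11.1, 1.3) before and (10.6, 4.0) after.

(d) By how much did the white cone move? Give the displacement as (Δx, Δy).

(-0.5, 1.6)

The white cone started near (4.4, 3.2) and ended near (3.9, 4.8).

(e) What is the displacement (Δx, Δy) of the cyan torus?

(-1.9, 1.3)

The cyan torus was at about (7.3, 1.6) and moved to about (5.4, 2.9).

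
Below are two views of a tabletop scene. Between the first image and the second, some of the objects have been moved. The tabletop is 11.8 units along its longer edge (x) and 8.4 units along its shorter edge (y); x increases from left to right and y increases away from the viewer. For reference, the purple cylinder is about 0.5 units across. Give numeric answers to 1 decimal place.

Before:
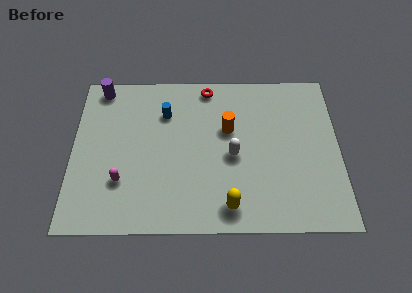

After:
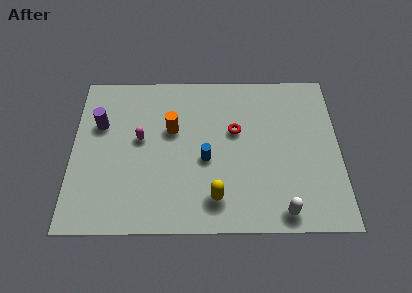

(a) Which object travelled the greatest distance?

the white capsule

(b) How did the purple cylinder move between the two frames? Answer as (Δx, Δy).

(0.0, -2.0)

The purple cylinder started near (1.2, 7.5) and ended near (1.2, 5.5).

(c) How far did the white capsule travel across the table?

3.6

The white capsule was near (7.1, 3.8) before and (9.2, 0.9) after, so it travelled √(2.1² + 2.9²) ≈ 3.6 units.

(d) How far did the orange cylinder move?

2.5

The orange cylinder was near (6.9, 5.2) before and (4.4, 5.2) after, so it travelled √(2.5² + 0.0²) ≈ 2.5 units.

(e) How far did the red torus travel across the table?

2.7

From (6.0, 7.5) to (7.2, 5.1), the red torus covered √(1.2² + 2.4²) ≈ 2.7 units.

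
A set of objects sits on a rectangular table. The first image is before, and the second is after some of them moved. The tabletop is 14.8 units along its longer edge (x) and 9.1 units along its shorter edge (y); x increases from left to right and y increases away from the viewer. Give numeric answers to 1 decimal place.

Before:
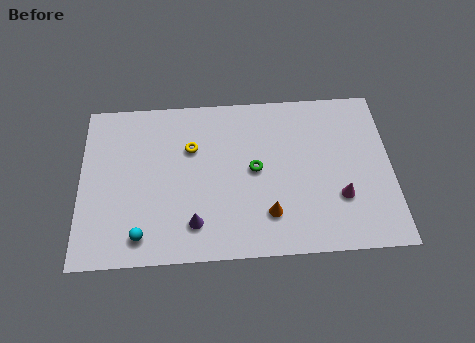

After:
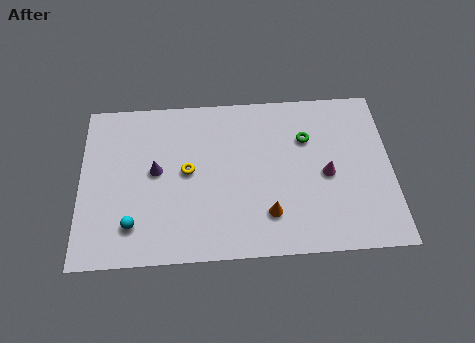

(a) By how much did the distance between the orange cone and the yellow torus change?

-0.7

Before: roughly 5.3 units apart; after: 4.6. That's 0.7 units closer together.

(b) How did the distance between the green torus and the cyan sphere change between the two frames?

+3.0

Before: roughly 6.3 units apart; after: 9.3. That's 3.0 units further apart.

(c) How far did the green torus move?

3.0

The green torus moved from about (8.3, 4.7) to (10.8, 6.3), a distance of √(2.5² + 1.6²) ≈ 3.0.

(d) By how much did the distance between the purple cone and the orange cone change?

+2.4

Before: roughly 3.5 units apart; after: 5.9. That's 2.4 units further apart.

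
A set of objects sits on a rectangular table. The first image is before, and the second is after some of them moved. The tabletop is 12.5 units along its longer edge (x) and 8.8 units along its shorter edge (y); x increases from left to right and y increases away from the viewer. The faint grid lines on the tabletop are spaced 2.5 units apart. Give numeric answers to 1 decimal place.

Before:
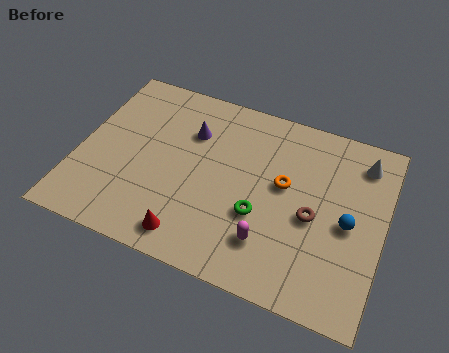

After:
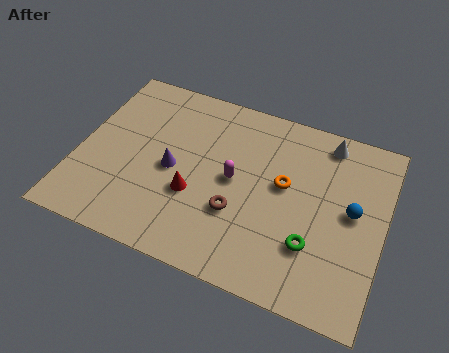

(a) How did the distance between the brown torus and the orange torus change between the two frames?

+0.9

The distance was about 1.7 in the first image and 2.6 in the second, so they moved 0.9 units further apart.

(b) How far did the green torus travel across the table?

2.3

From (7.6, 3.2) to (9.8, 2.6), the green torus covered √(2.2² + 0.6²) ≈ 2.3 units.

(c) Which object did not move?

the orange torus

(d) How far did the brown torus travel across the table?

3.1

From (9.7, 3.9) to (6.7, 3.0), the brown torus covered √(3.0² + 0.9²) ≈ 3.1 units.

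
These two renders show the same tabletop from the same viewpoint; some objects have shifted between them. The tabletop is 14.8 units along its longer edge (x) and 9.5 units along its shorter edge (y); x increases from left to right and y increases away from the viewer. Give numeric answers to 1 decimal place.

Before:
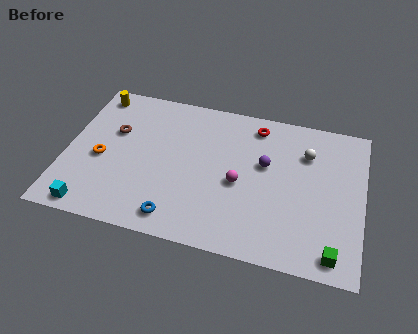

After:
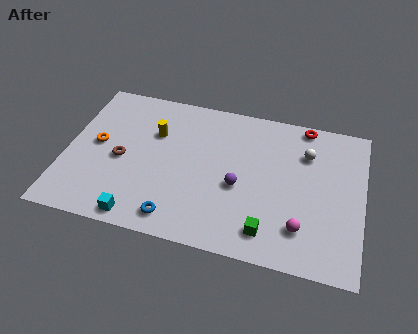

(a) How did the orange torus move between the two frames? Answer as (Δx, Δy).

(-0.3, 0.9)

The orange torus started near (1.8, 4.1) and ended near (1.5, 5.0).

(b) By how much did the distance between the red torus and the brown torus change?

+2.6

Before: roughly 7.3 units apart; after: 9.9. That's 2.6 units further apart.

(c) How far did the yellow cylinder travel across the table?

3.7

The yellow cylinder moved from about (1.1, 8.3) to (4.3, 6.4), a distance of √(3.2² + 1.9²) ≈ 3.7.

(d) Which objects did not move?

the white sphere and the blue torus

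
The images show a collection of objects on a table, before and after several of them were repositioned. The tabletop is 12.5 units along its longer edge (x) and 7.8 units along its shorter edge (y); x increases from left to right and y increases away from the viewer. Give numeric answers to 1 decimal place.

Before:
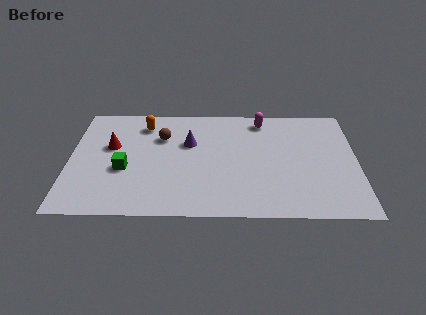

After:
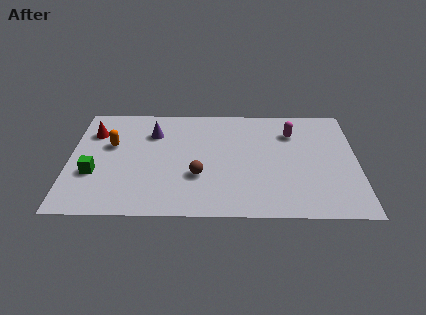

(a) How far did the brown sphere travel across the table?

3.1

The brown sphere was near (4.0, 5.4) before and (5.6, 2.7) after, so it travelled √(1.6² + 2.7²) ≈ 3.1 units.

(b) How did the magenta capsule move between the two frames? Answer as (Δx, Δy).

(1.3, -0.9)

The magenta capsule started near (8.4, 6.7) and ended near (9.7, 5.8).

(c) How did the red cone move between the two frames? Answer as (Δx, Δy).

(-0.8, 1.0)

The red cone started near (1.8, 4.7) and ended near (1.0, 5.7).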